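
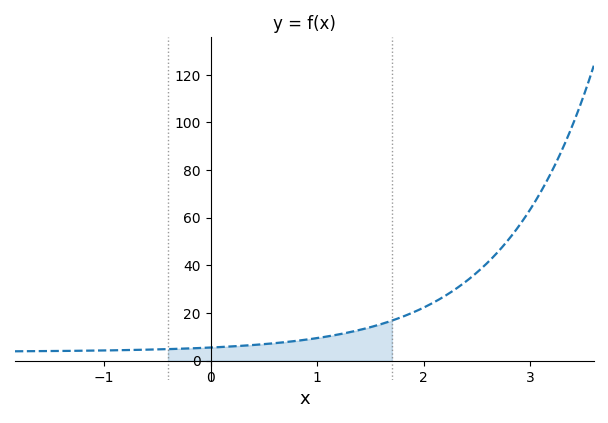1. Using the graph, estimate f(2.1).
24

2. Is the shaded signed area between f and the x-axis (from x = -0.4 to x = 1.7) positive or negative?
positive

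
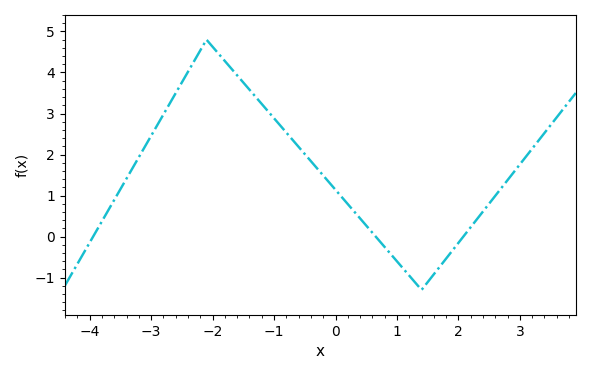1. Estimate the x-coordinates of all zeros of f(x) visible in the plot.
-4, 0.6, 2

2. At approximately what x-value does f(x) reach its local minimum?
1.4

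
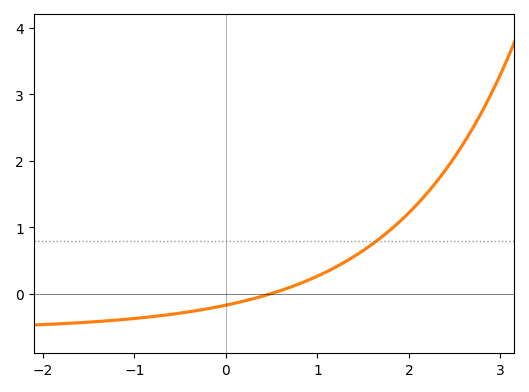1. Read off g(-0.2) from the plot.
-0.2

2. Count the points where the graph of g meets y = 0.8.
1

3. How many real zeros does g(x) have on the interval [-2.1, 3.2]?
1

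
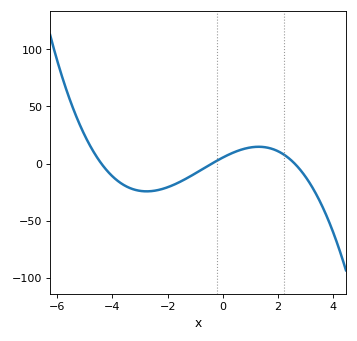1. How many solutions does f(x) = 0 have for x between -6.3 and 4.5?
3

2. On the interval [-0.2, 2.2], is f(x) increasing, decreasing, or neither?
neither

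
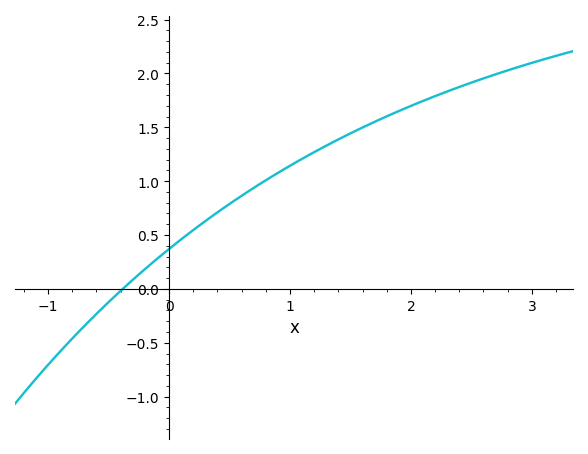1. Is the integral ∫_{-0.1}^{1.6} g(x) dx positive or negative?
positive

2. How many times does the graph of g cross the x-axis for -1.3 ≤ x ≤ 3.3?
1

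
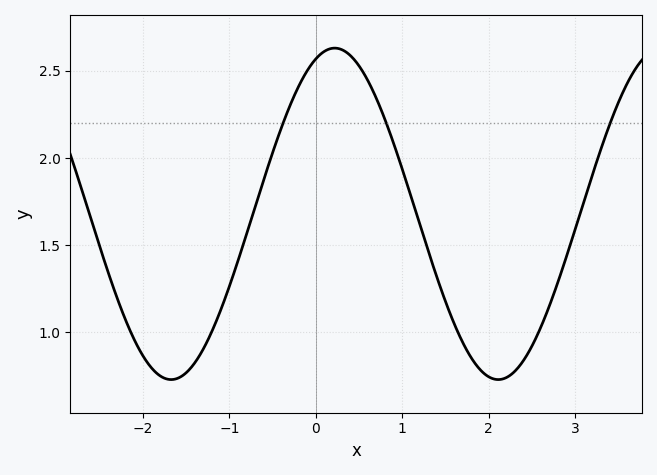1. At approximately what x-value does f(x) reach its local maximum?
0.216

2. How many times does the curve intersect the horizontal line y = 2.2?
3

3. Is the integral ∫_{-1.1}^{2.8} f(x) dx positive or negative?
positive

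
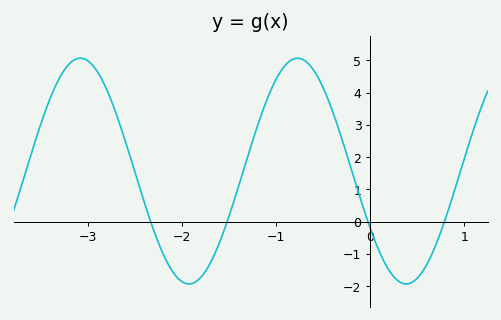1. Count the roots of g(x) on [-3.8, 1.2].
4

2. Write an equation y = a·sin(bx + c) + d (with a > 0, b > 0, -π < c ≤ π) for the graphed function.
y = 3.5sin(2.72x - 2.61) + 1.57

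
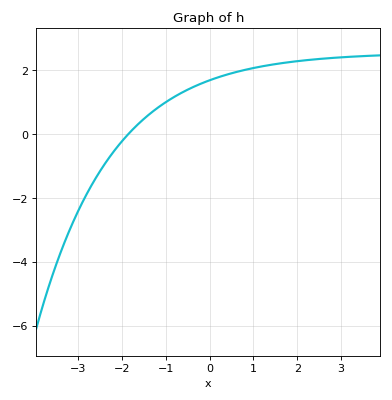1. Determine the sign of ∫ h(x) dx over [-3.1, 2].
positive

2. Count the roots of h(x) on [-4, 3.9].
1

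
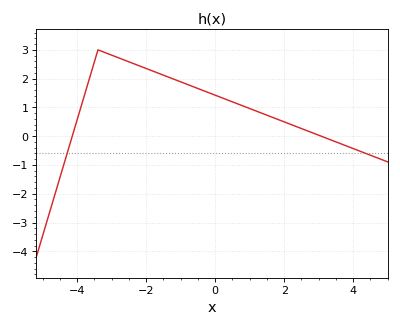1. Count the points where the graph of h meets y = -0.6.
2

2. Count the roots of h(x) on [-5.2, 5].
2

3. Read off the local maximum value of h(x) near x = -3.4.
3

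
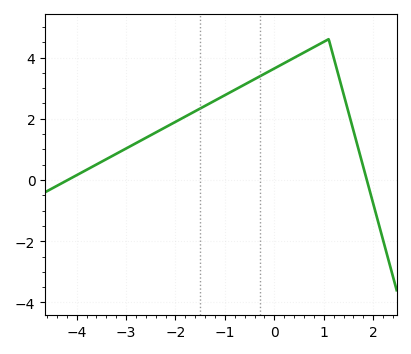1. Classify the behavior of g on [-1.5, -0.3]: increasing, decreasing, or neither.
increasing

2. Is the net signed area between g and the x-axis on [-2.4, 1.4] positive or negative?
positive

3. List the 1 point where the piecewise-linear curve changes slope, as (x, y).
(1.1, 4.6)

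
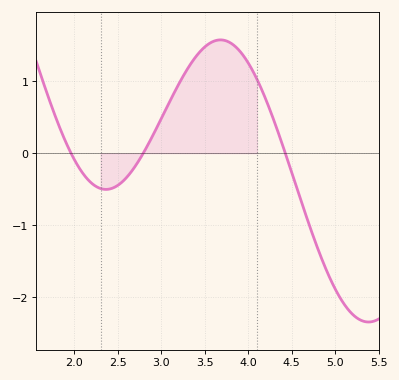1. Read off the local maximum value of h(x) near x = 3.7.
1.6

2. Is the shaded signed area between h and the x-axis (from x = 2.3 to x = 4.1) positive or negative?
positive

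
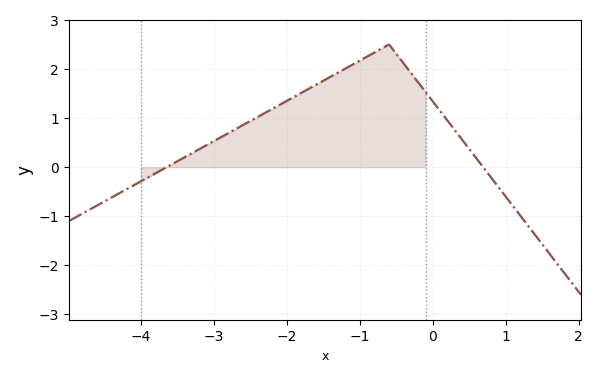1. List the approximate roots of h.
-3.6, 0.7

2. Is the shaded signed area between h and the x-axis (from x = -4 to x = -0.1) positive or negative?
positive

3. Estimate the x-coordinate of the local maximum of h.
-0.6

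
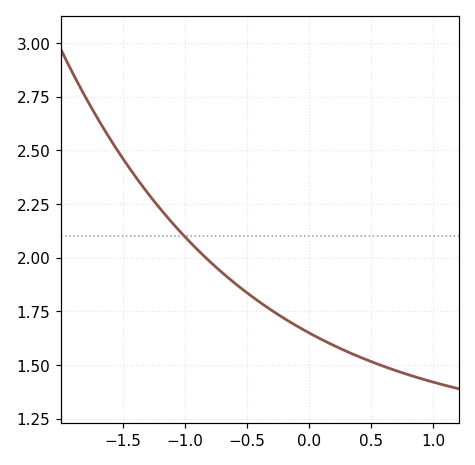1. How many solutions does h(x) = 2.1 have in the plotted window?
1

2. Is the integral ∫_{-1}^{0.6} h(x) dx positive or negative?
positive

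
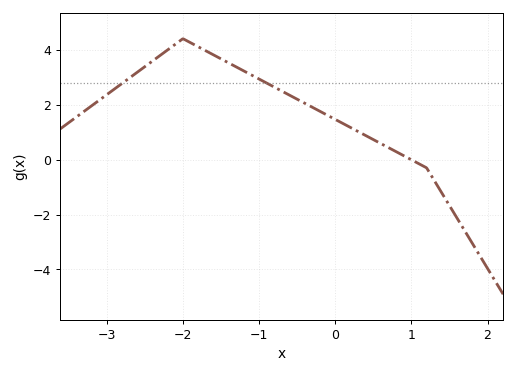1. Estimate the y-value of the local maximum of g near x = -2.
4.4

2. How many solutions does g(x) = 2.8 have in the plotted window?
2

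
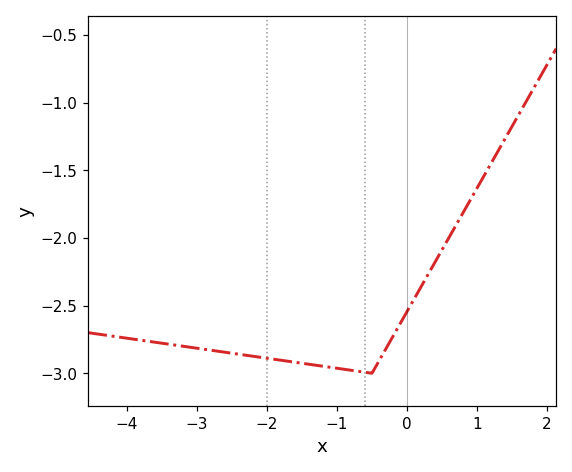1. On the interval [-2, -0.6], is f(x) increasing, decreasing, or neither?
decreasing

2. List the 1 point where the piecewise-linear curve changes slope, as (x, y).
(-0.5, -3)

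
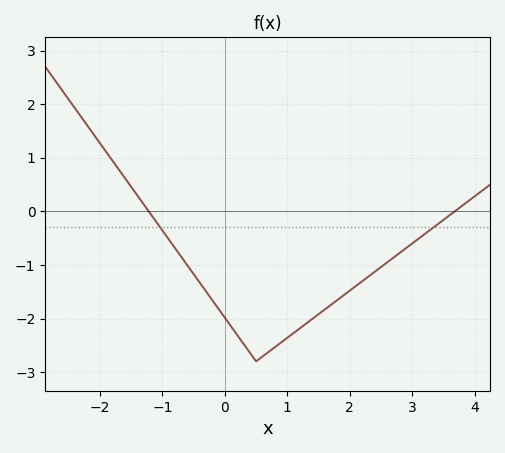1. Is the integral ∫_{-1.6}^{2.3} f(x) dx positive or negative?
negative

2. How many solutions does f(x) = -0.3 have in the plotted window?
2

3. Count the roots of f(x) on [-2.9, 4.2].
2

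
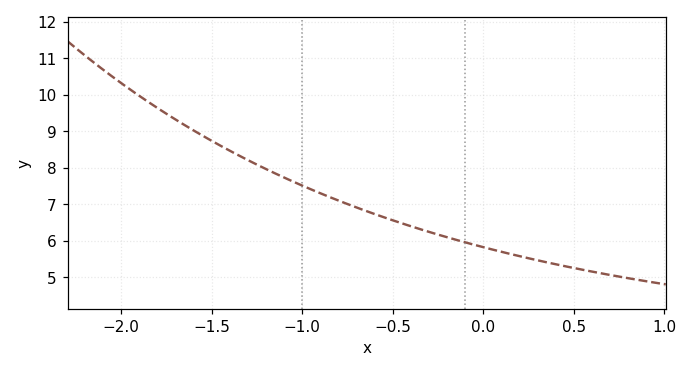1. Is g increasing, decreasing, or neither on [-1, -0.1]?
decreasing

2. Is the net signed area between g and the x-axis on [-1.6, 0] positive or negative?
positive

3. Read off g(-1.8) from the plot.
9.64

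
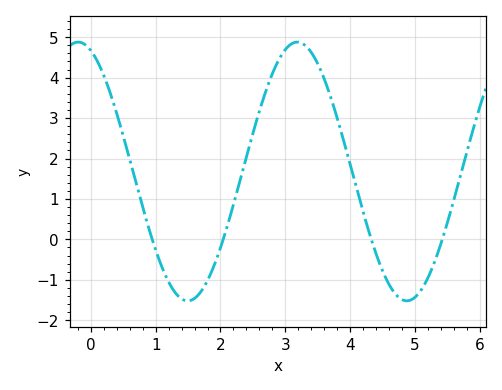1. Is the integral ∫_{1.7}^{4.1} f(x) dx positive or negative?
positive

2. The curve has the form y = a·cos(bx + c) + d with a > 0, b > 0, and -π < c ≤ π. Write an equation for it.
y = 3.2cos(1.9x + 0.36) + 1.68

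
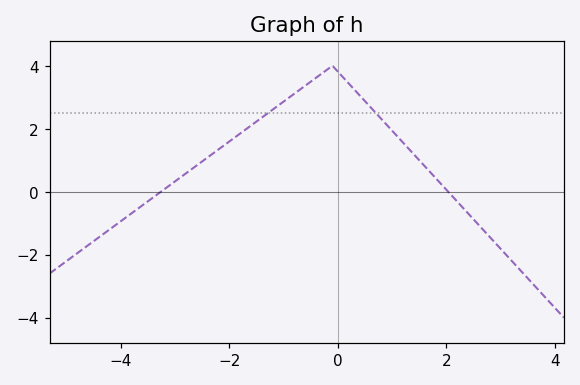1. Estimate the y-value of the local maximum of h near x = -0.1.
4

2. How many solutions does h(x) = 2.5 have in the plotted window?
2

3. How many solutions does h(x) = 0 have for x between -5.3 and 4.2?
2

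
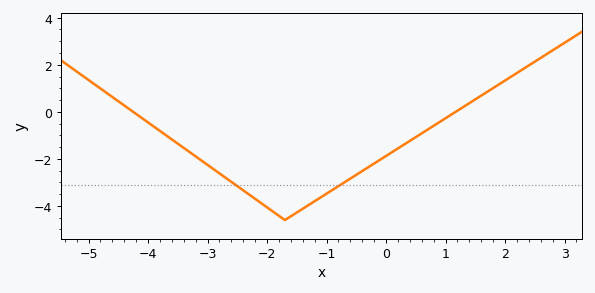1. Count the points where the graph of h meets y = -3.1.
2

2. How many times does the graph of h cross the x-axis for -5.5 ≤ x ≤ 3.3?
2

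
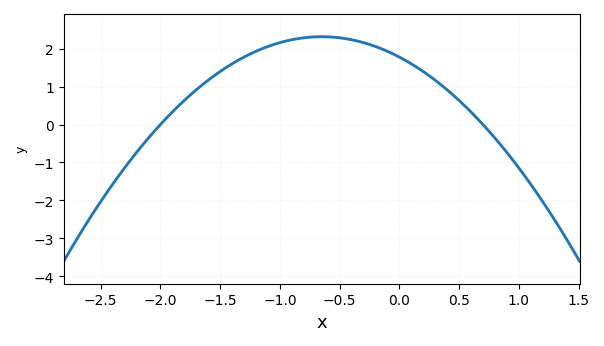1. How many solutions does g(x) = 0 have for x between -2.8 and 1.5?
2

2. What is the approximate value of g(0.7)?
0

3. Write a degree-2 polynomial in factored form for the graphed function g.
y = -1.27(x + 2)(x - 0.7)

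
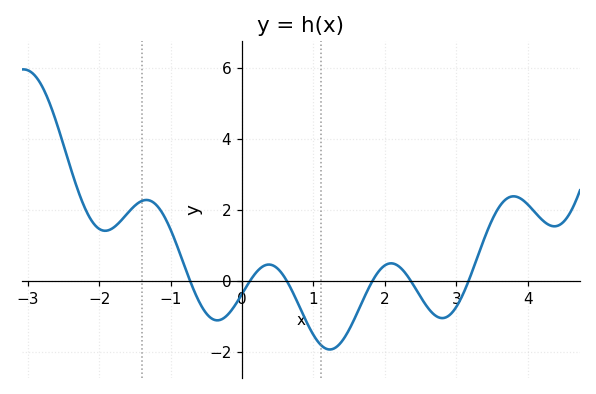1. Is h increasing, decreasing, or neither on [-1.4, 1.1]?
neither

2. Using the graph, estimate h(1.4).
-1.7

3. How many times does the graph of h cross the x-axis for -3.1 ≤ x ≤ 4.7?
6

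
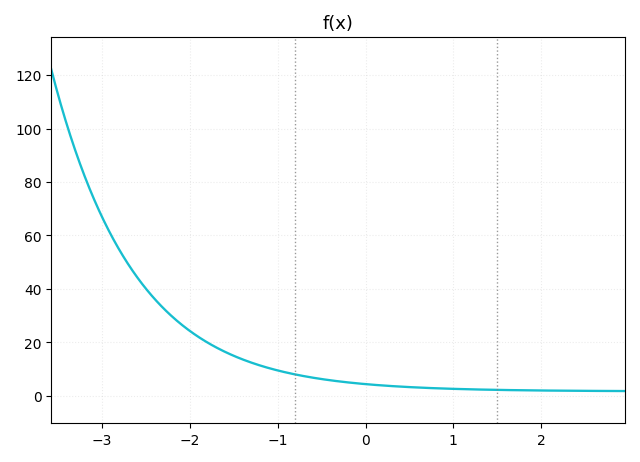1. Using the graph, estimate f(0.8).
2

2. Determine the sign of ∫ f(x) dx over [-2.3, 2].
positive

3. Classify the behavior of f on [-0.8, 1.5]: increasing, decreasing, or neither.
decreasing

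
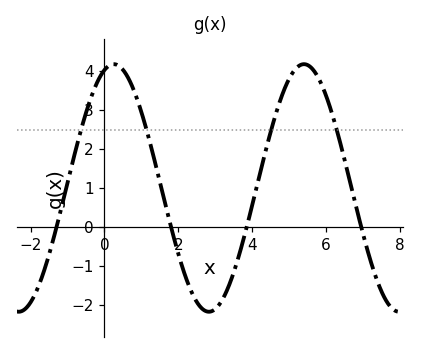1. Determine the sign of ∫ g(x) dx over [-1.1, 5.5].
positive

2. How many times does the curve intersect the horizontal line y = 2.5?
4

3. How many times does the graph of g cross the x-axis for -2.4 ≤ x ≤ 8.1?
4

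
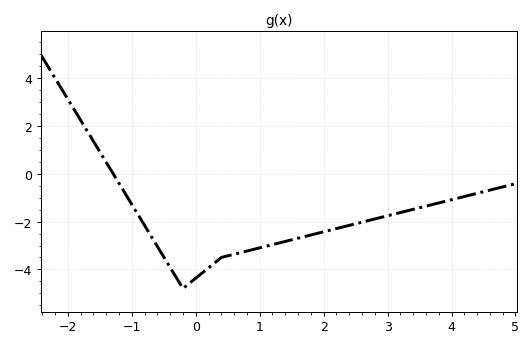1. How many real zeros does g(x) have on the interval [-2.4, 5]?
1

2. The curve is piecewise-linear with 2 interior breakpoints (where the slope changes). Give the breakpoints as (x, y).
(-0.2, -4.8); (0.4, -3.5)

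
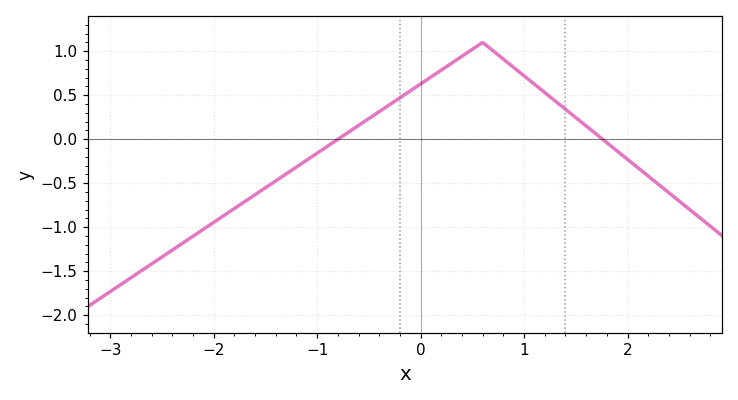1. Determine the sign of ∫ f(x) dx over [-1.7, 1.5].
positive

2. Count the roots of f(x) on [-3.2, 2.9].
2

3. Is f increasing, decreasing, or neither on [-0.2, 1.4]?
neither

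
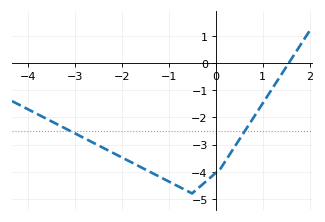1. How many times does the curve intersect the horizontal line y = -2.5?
2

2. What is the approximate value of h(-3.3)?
-2.32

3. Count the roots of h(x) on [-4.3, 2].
1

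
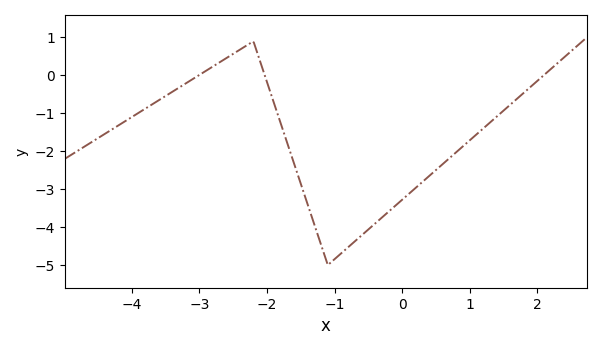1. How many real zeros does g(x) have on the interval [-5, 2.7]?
3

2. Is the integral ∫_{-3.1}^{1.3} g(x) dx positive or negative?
negative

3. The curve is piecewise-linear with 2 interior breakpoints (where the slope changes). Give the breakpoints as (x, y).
(-2.2, 0.9); (-1.1, -5)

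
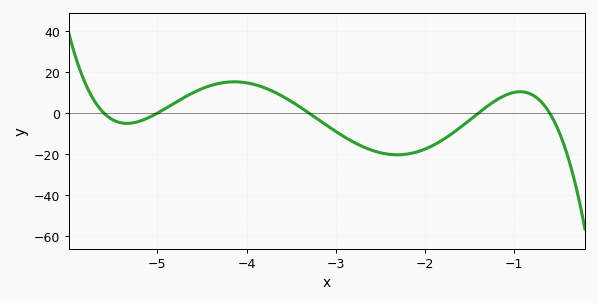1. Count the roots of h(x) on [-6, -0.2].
5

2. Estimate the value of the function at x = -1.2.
6.28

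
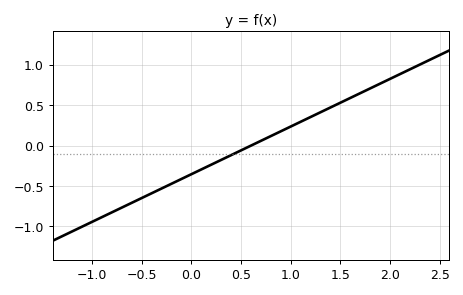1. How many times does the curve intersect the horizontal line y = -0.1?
1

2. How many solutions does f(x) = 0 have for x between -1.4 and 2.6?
1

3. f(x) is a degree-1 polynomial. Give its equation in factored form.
y = 0.59(x - 0.6)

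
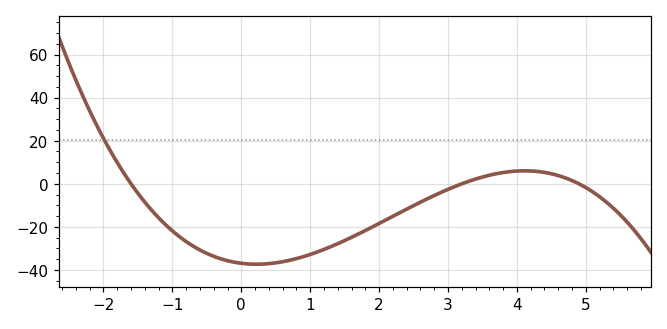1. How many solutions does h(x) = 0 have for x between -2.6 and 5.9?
3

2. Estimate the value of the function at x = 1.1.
-32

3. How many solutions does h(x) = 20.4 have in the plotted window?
1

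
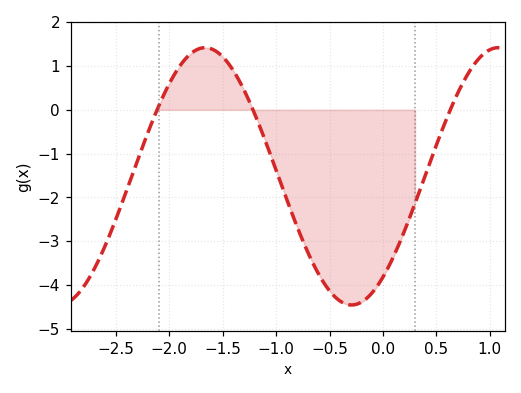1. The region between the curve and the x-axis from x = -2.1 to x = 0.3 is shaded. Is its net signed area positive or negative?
negative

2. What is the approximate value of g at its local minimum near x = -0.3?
-4.46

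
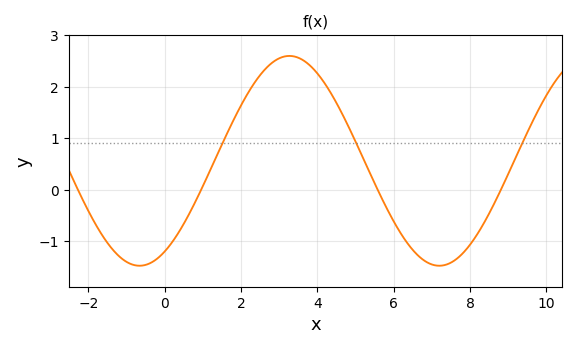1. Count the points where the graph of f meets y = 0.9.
3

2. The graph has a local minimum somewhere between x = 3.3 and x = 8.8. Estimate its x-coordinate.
7.19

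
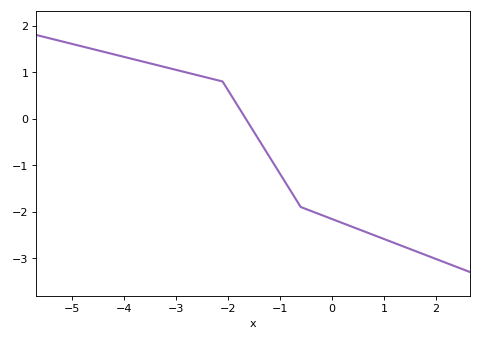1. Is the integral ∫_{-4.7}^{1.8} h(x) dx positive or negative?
negative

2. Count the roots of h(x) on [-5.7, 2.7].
1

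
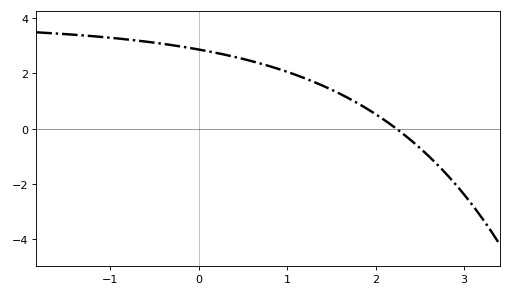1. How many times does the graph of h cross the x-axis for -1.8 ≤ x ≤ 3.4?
1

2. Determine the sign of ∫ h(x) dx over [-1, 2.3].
positive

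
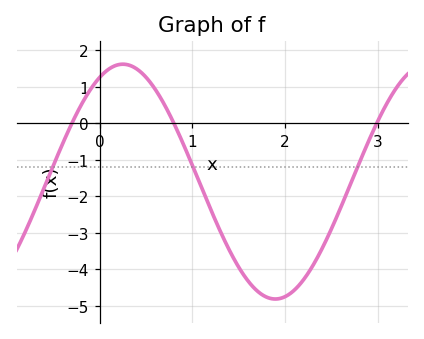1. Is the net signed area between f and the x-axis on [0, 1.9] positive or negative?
negative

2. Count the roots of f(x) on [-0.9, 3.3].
3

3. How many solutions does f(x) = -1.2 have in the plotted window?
3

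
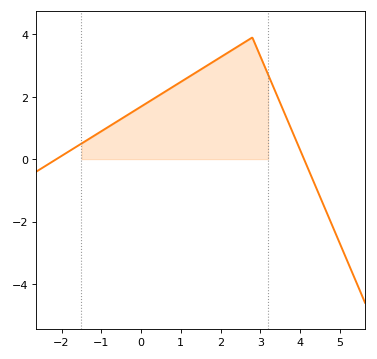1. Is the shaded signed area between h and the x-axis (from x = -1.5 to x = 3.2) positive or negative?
positive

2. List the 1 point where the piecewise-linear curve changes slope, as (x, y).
(2.8, 3.9)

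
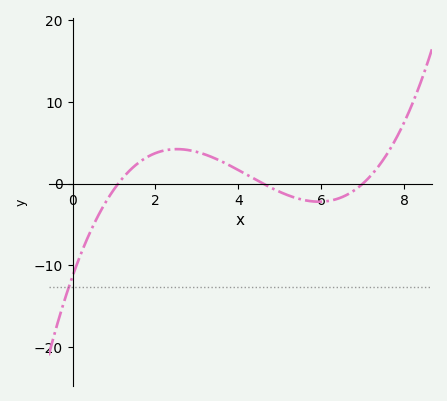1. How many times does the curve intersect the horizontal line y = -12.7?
1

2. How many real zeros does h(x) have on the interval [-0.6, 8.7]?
3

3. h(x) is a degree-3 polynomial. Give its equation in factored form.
y = 0.32(x - 1.1)(x - 4.6)(x - 7)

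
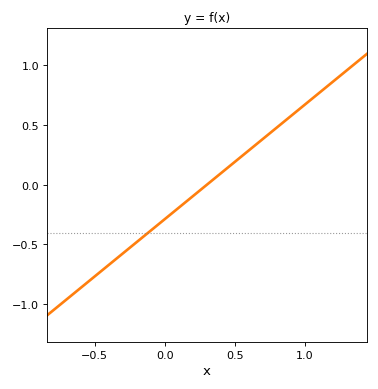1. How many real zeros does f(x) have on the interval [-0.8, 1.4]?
1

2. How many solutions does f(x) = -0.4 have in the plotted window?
1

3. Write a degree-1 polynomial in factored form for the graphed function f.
y = 0.96(x - 0.3)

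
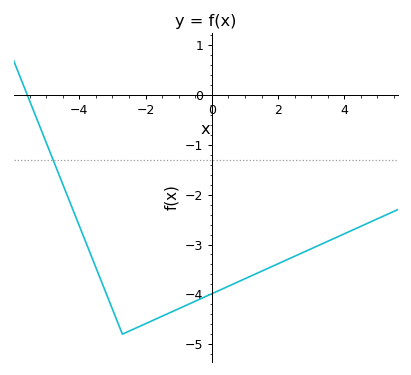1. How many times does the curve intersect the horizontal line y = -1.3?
1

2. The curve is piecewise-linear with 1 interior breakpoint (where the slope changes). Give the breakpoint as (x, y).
(-2.7, -4.8)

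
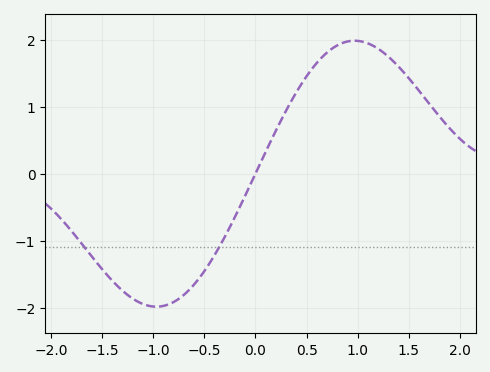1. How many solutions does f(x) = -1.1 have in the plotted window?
2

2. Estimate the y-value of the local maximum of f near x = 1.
1.98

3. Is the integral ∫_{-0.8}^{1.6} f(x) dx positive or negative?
positive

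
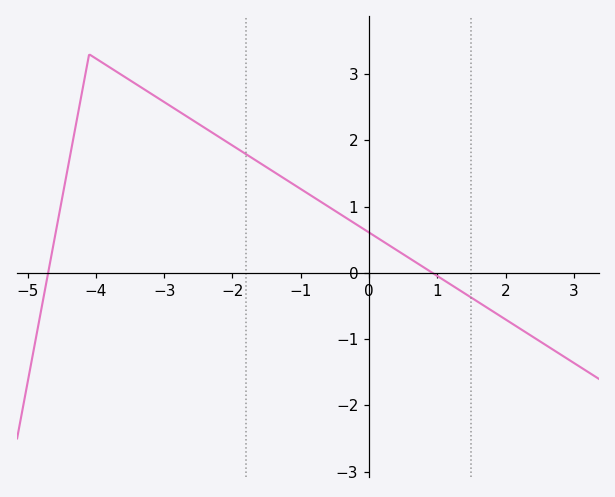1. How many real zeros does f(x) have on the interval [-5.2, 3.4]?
2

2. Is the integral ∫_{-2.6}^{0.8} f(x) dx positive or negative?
positive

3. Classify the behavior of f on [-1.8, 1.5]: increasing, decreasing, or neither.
decreasing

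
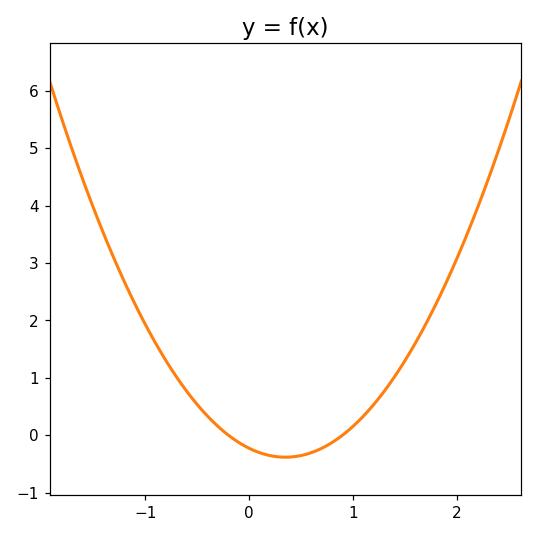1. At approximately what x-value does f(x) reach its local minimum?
0.35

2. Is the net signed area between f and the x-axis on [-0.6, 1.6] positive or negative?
positive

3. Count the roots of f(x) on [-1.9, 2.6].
2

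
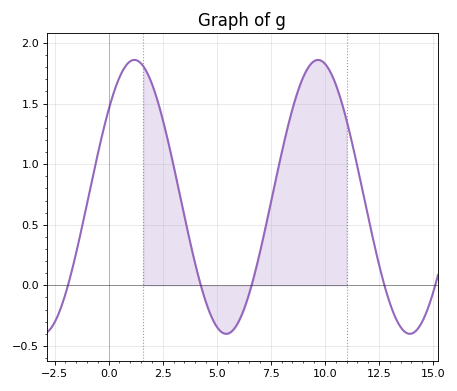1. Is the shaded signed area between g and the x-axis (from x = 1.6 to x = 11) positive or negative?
positive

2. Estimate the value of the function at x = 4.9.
-0.3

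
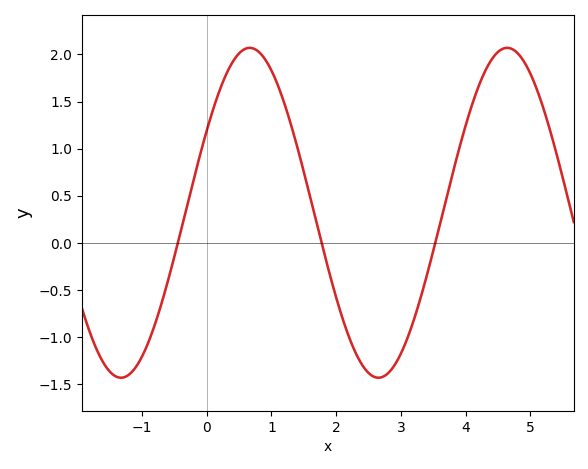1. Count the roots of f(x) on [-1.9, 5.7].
3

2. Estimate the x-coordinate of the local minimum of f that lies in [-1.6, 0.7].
-1.4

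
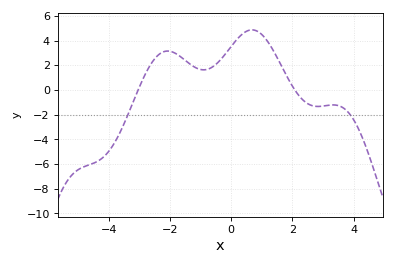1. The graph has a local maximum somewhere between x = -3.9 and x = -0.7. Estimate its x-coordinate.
-2.08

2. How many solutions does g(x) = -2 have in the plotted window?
2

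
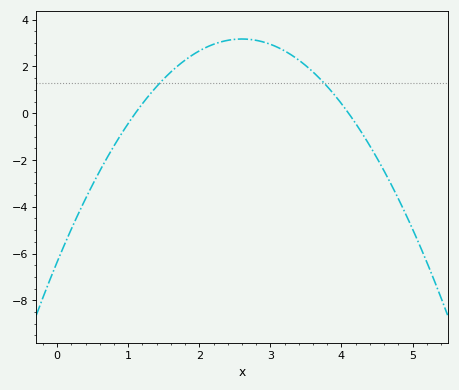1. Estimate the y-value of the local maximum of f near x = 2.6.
3.17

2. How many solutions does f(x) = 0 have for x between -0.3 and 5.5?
2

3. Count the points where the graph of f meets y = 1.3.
2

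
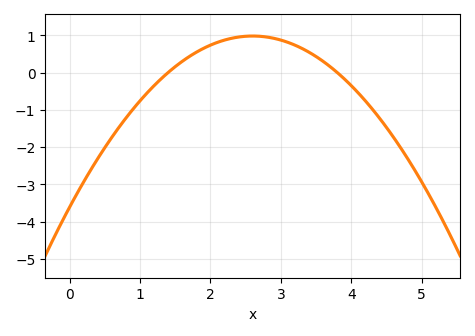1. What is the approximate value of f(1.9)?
0.6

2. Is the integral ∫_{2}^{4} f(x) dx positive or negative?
positive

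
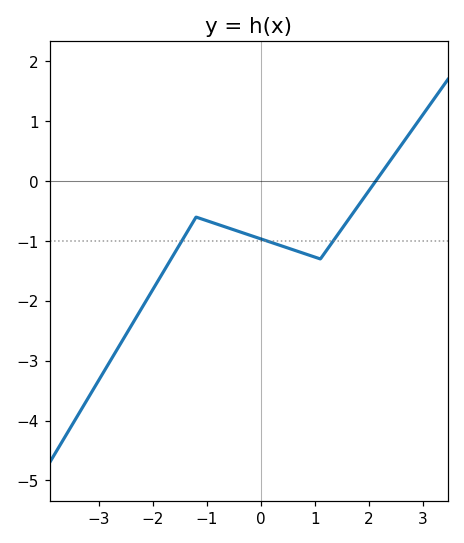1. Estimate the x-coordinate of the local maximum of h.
-1.2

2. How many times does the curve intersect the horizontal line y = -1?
3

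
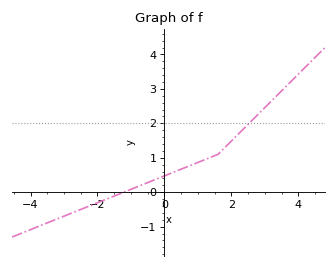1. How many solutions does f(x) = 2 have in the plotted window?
1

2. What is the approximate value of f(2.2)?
1.68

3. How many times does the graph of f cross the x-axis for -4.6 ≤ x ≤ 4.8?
1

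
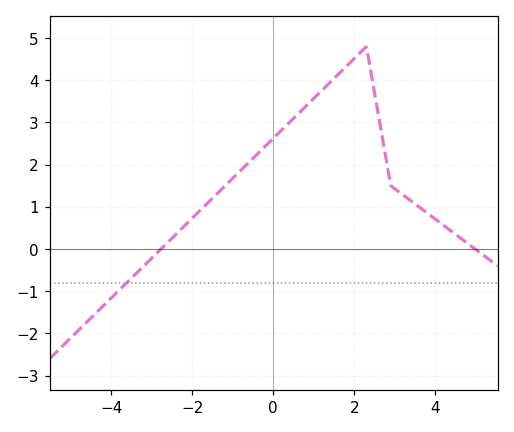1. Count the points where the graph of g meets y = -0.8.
1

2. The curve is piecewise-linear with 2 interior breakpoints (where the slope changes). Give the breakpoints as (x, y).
(2.3, 4.8); (2.9, 1.5)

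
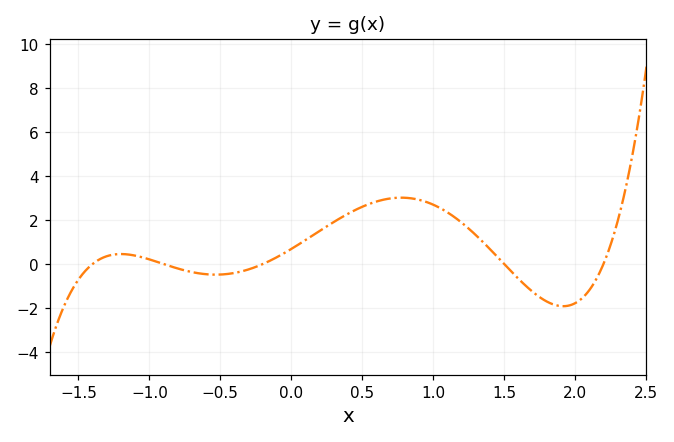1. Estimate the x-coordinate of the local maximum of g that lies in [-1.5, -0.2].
-1.2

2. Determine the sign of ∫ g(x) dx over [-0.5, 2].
positive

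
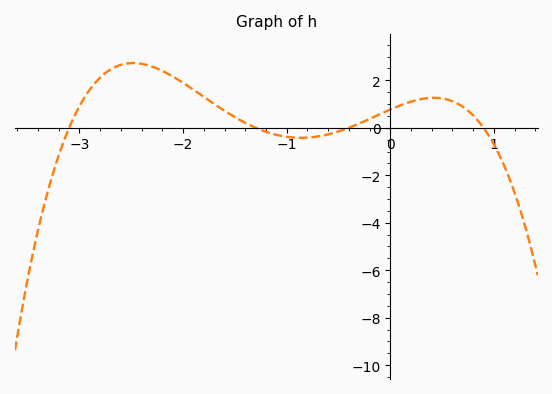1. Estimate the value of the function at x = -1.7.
1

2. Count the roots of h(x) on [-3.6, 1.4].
4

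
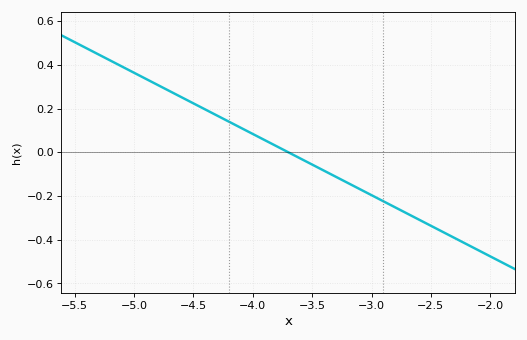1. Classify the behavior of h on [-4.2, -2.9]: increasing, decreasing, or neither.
decreasing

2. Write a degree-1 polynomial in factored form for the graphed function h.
y = -0.28(x + 3.7)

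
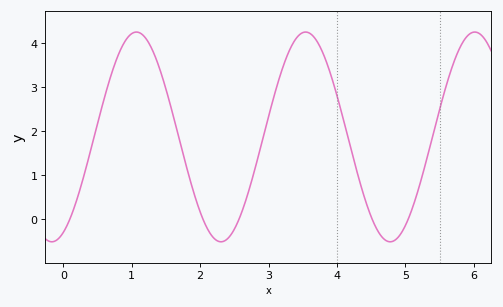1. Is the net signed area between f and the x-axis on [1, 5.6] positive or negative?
positive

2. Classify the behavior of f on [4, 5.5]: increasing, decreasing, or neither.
neither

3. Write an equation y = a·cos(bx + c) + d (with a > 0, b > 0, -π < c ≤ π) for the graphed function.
y = 2.38cos(2.5x - 2.7) + 1.87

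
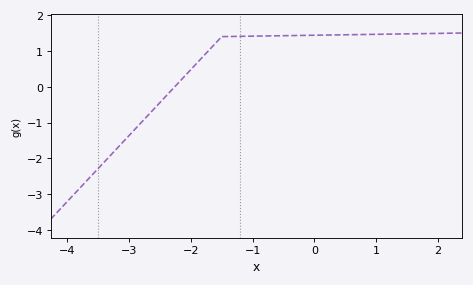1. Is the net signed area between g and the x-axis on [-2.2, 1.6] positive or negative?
positive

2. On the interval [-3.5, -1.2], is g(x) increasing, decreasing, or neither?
increasing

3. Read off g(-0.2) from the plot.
1.43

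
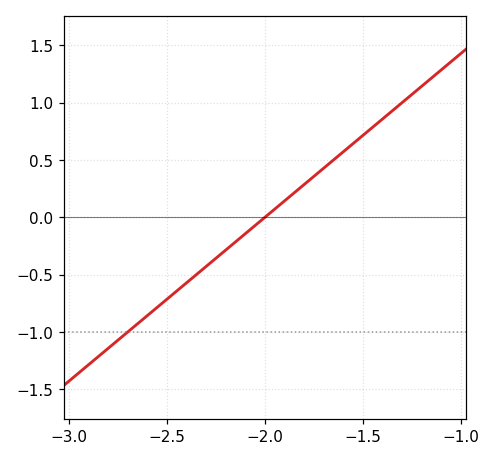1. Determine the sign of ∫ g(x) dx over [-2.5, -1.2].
positive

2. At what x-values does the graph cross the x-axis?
-2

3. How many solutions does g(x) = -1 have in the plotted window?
1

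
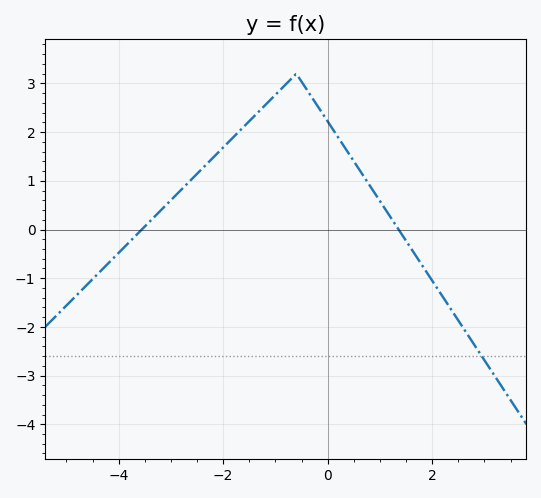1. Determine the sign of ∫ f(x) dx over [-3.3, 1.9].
positive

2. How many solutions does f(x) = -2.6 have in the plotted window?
1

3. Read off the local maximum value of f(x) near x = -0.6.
3.2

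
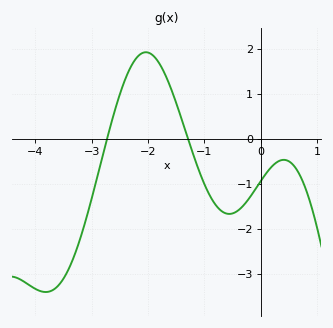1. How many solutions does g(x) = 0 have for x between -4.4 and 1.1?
2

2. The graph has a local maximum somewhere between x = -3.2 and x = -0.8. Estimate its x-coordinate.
-2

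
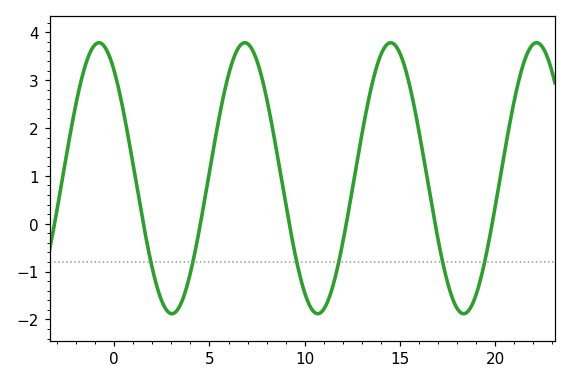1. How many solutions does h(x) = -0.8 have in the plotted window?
6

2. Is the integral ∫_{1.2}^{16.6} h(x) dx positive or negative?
positive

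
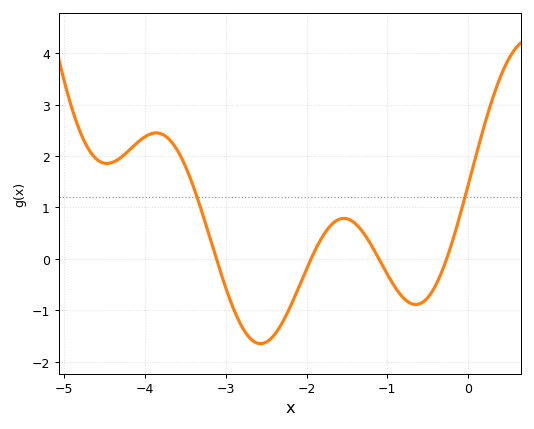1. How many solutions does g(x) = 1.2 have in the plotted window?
2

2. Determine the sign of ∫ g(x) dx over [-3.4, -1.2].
negative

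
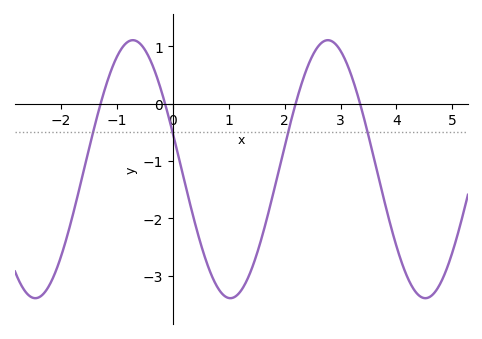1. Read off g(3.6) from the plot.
-1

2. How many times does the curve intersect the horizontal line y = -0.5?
4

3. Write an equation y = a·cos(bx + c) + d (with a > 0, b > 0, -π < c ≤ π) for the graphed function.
y = 2.25cos(1.8x + 1.3) - 1.14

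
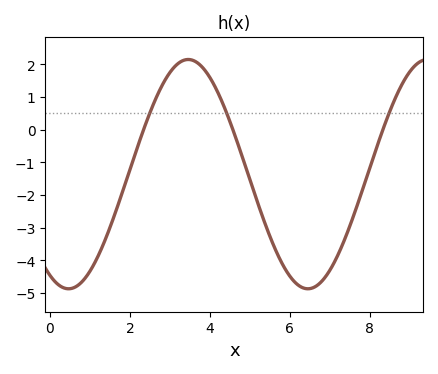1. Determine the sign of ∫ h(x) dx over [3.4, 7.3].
negative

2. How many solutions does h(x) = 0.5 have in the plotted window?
3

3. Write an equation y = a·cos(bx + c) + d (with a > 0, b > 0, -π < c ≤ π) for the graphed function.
y = 3.51cos(1.1x + 2.7) - 1.36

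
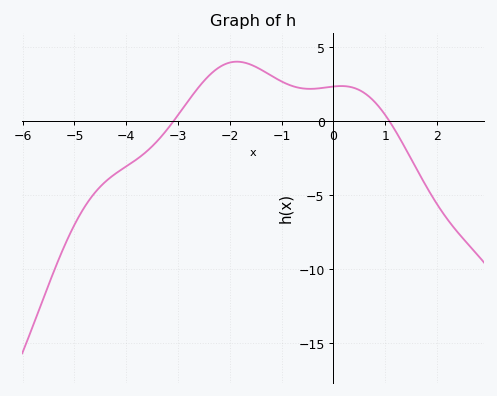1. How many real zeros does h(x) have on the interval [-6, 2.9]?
2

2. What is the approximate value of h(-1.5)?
3.67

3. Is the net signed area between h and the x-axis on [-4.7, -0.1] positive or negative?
positive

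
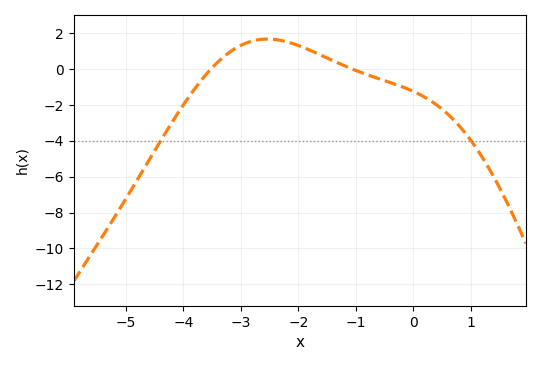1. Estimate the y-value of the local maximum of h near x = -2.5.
1.6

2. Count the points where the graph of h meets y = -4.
2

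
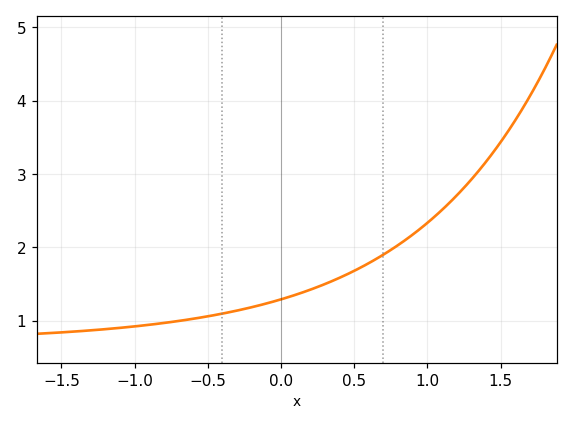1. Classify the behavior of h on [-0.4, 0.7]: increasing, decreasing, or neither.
increasing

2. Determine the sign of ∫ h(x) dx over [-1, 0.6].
positive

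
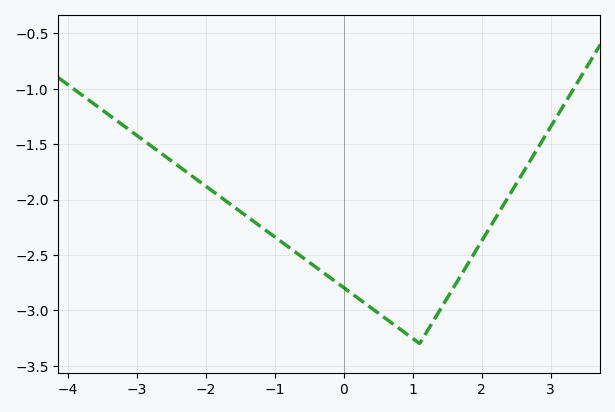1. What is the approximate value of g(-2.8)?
-1.51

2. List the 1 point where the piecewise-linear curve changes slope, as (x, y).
(1.1, -3.3)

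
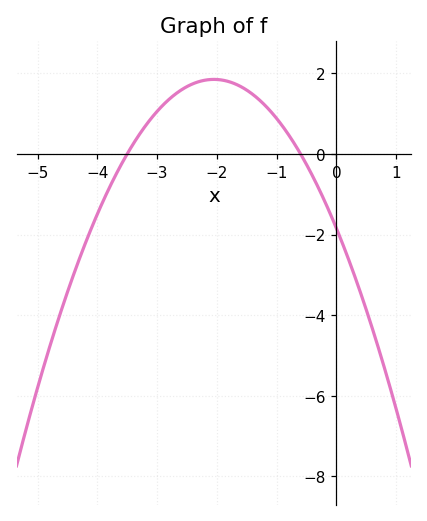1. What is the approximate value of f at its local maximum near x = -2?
1.85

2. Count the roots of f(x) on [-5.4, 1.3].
2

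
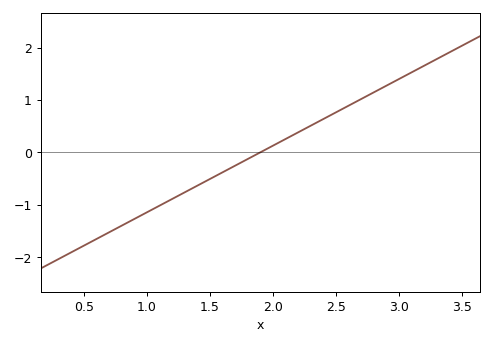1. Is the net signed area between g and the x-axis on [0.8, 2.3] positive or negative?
negative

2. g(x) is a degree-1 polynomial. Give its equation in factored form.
y = 1.27(x - 1.9)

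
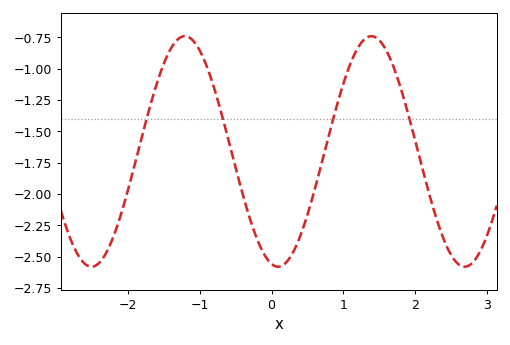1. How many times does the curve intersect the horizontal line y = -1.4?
4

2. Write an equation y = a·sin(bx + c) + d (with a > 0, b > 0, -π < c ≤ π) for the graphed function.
y = 0.92sin(2.42x - 1.79) - 1.66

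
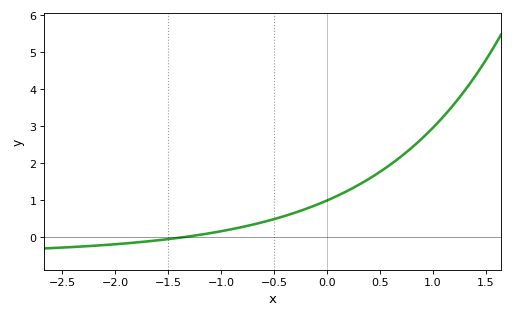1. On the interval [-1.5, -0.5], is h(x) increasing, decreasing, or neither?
increasing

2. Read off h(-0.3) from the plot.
0.7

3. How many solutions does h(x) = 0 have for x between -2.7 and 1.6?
1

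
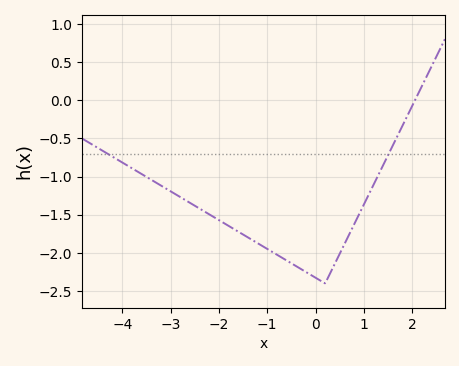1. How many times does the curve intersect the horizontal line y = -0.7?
2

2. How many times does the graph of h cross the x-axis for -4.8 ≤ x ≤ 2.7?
1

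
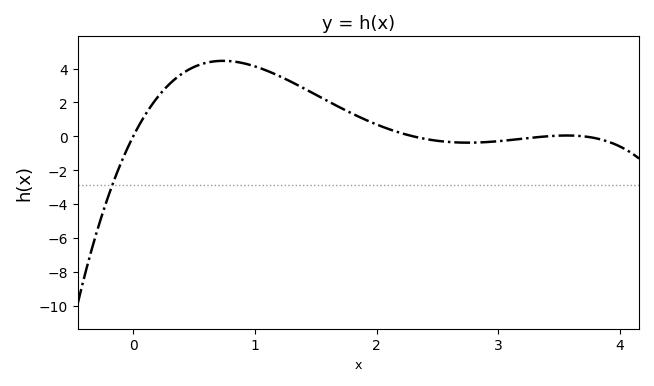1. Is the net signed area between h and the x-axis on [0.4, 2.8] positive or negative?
positive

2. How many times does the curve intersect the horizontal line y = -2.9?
1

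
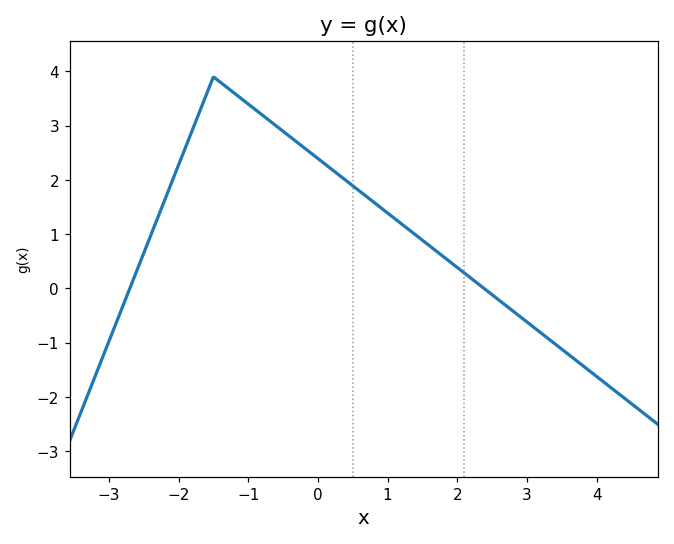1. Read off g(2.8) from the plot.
-0.4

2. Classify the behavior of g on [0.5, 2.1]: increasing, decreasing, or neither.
decreasing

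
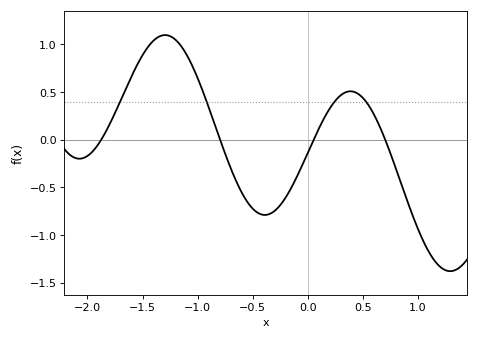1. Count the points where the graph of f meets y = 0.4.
4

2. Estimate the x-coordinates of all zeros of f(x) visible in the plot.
-1.9, -0.8, 0.05, 0.7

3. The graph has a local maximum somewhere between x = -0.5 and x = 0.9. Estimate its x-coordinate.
0.4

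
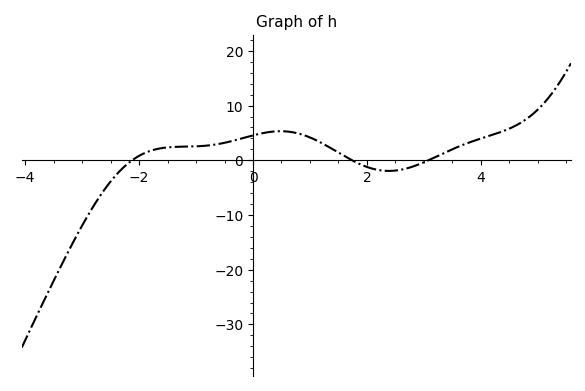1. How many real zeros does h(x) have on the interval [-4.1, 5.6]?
3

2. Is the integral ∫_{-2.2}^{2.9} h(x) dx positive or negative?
positive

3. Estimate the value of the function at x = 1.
4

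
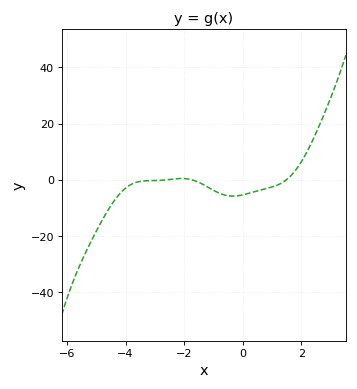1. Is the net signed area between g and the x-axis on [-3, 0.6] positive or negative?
negative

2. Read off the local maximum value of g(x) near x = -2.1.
0.482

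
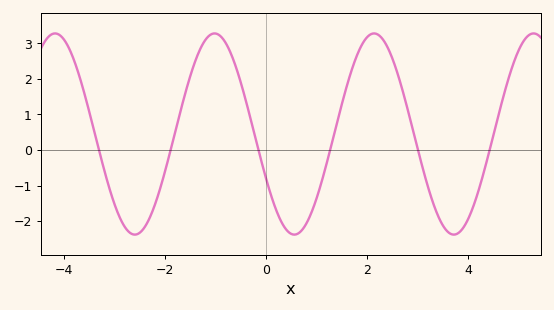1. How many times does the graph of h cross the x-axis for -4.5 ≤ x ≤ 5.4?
6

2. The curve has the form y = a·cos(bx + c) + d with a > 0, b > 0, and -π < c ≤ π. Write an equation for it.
y = 2.83cos(2x + 2) + 0.45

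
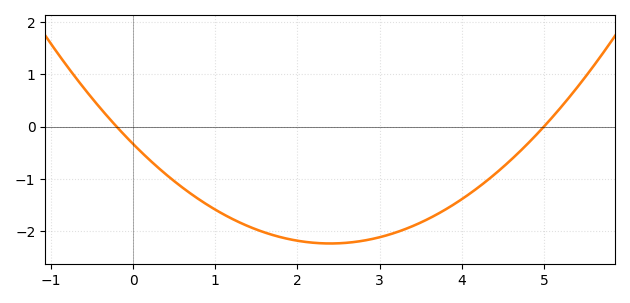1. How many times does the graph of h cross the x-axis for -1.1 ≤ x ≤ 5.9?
2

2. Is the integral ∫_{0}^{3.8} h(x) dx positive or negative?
negative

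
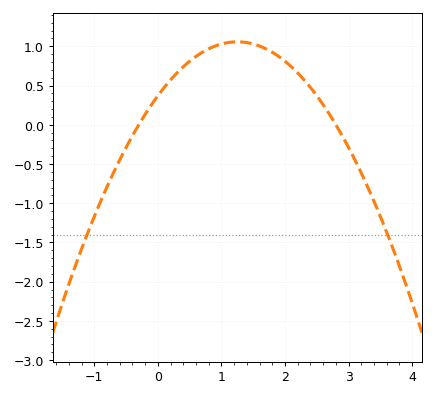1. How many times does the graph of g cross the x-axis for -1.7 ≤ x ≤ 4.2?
2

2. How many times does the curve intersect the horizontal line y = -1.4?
2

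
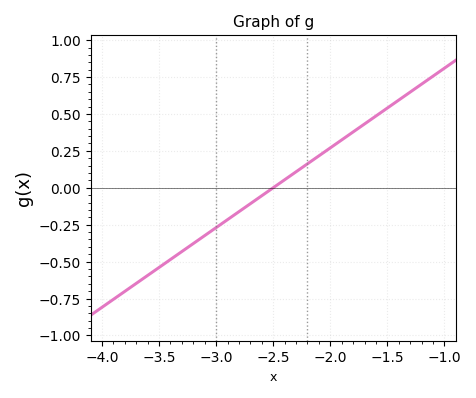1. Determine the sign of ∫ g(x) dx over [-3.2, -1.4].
positive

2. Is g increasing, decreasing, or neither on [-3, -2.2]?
increasing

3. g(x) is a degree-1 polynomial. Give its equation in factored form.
y = 0.54(x + 2.5)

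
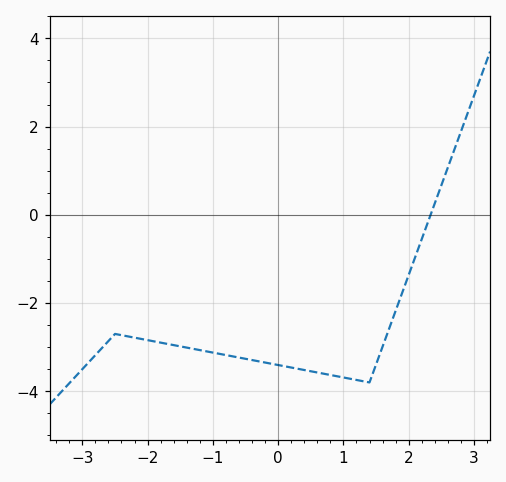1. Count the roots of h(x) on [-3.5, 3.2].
1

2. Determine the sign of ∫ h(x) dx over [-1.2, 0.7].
negative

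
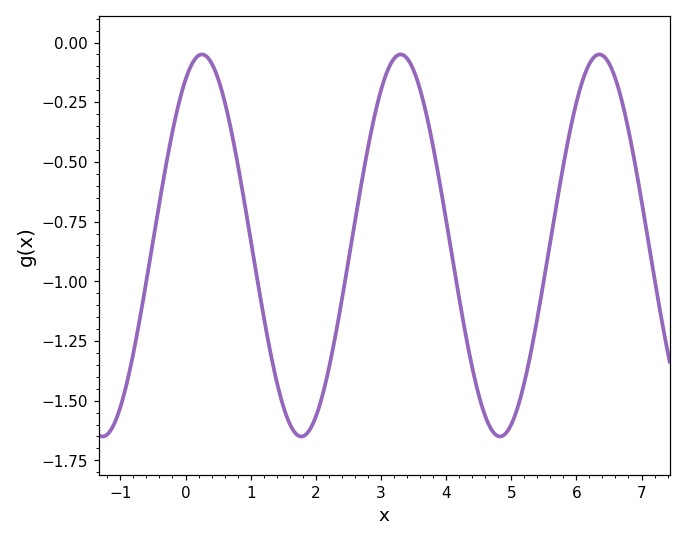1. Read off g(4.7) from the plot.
-1.62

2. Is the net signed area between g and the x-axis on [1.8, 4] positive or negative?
negative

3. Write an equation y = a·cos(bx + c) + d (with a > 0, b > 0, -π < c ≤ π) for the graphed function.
y = 0.8cos(2.06x - 0.52) - 0.85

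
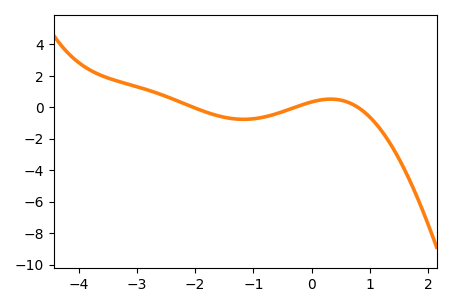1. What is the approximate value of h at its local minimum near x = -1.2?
-0.771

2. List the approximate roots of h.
-2.04, -0.281, 0.788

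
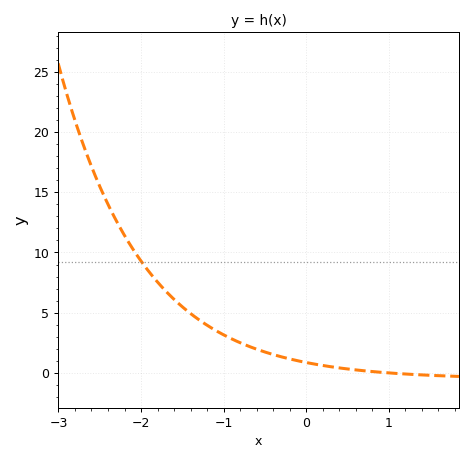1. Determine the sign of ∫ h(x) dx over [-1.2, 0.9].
positive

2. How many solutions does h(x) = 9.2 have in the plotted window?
1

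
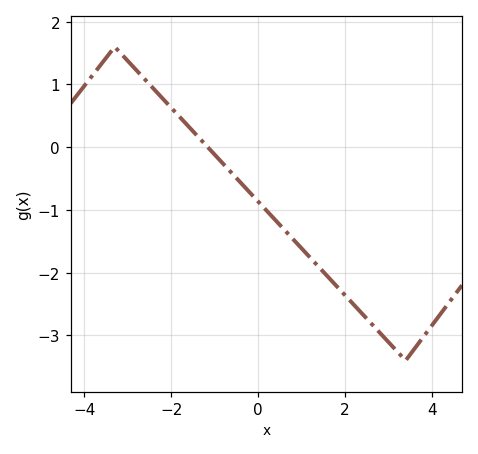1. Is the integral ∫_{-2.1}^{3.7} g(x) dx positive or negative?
negative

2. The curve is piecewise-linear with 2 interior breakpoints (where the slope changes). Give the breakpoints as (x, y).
(-3.3, 1.6); (3.4, -3.4)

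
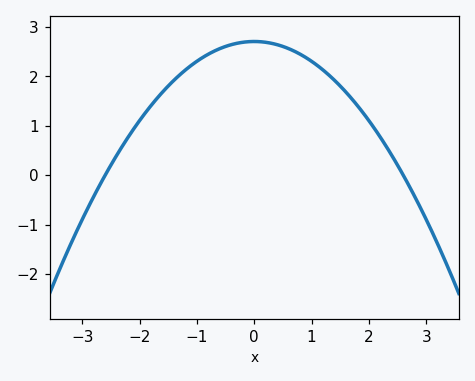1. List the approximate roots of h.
-2.6, 2.6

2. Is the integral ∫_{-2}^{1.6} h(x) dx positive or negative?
positive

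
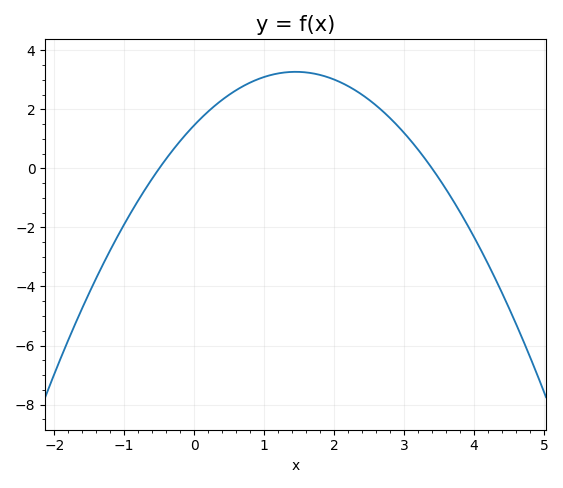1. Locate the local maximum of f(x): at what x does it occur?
1.4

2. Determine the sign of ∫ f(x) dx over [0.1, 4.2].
positive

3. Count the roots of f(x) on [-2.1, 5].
2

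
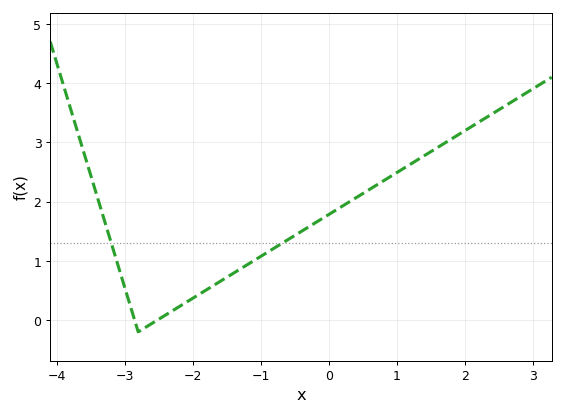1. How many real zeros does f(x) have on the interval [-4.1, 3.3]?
2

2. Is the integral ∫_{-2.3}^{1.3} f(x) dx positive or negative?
positive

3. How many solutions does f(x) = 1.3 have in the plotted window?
2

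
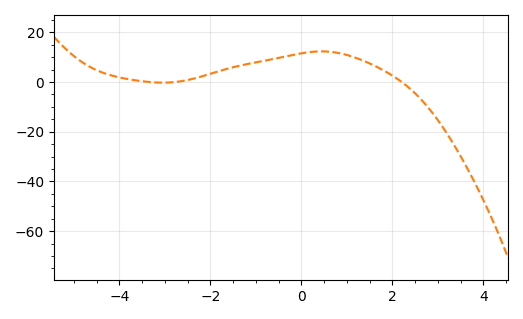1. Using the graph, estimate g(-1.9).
3.88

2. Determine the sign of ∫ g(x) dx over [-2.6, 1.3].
positive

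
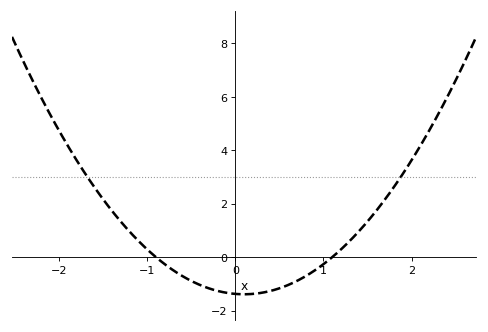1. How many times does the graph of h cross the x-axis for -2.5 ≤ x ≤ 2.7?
2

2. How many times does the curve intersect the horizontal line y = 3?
2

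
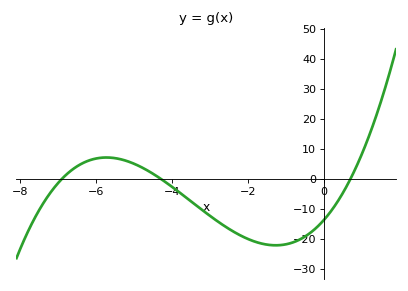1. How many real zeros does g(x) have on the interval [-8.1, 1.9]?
3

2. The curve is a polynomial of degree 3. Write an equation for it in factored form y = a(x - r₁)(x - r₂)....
y = 0.66(x + 6.9)(x + 4.3)(x - 0.7)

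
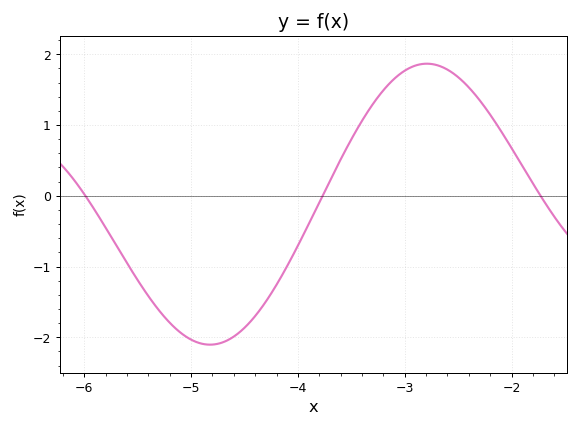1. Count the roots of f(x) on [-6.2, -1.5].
3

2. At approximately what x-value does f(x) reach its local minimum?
-4.82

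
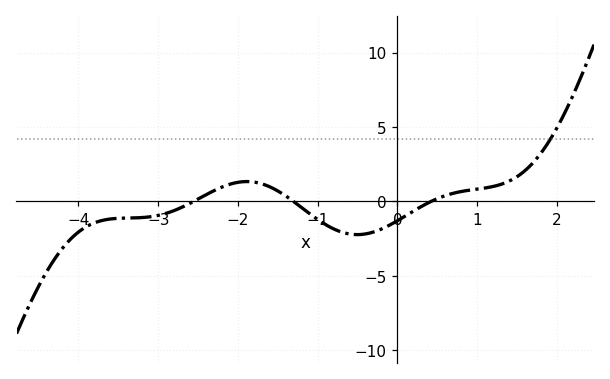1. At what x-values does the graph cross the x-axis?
-2.56, -1.3, 0.421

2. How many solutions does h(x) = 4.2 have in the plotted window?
1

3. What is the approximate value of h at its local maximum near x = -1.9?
1.34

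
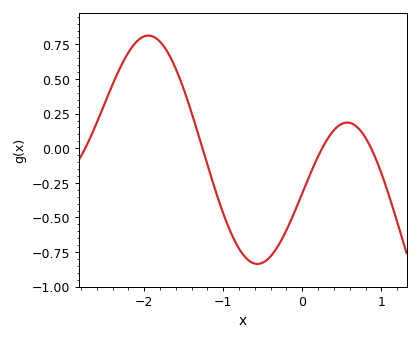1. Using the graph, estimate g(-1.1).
-0.3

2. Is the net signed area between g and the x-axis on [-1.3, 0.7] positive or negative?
negative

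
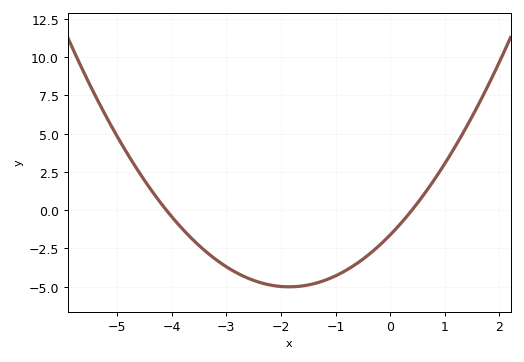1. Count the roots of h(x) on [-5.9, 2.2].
2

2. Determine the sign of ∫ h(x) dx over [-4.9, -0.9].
negative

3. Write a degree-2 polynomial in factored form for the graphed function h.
y = 0.99(x + 4.1)(x - 0.4)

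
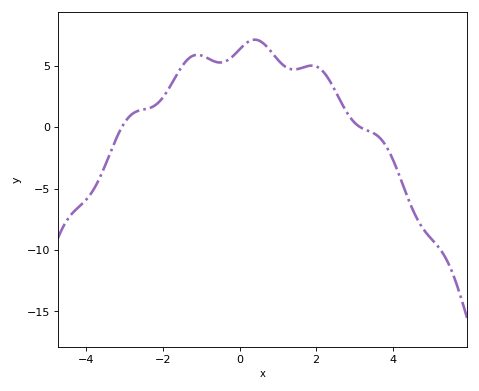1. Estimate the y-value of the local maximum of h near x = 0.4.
7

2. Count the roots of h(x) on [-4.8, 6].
2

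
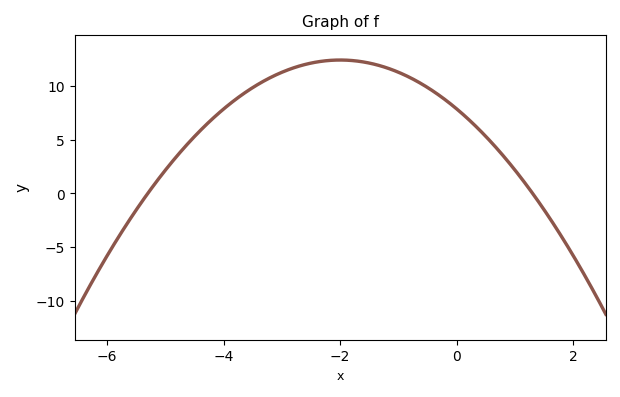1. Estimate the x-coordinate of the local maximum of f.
-2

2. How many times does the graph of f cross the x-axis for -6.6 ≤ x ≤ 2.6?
2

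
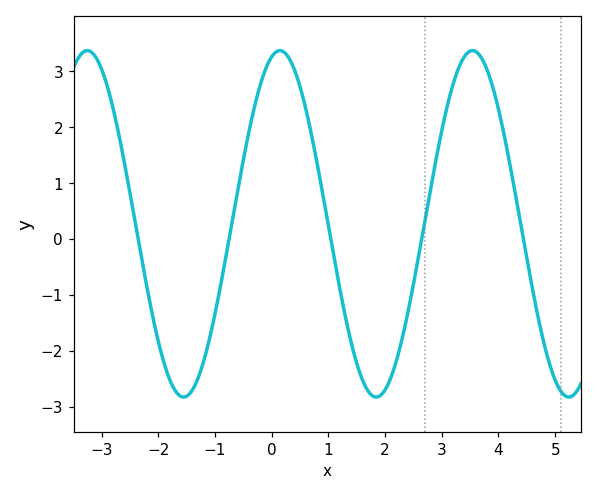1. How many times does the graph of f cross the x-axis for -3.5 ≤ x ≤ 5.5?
5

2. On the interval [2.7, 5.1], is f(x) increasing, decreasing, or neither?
neither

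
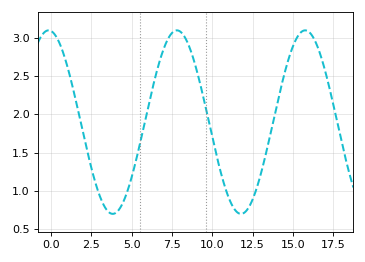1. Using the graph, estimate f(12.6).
0.95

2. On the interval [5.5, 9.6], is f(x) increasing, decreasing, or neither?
neither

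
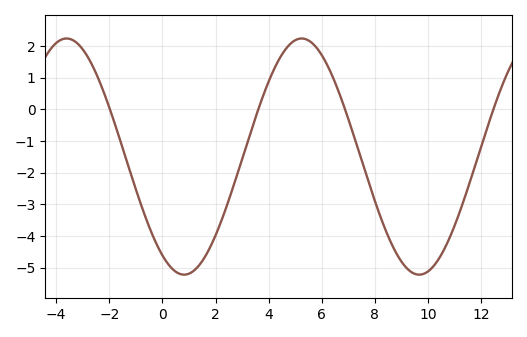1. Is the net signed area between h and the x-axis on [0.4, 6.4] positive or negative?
negative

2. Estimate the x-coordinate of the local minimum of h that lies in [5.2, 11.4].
9.5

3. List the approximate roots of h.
-2, 3.5, 7, 12.5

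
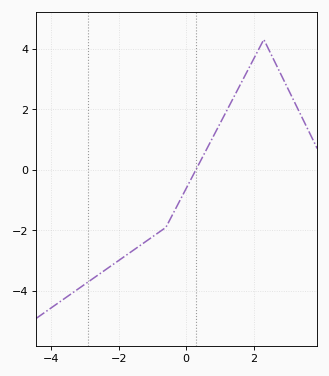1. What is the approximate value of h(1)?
1.52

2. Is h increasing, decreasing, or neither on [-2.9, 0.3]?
increasing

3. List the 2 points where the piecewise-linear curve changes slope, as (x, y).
(-0.6, -1.9); (2.3, 4.3)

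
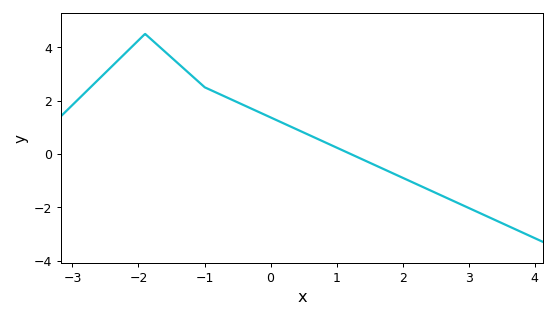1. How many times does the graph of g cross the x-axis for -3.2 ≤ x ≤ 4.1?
1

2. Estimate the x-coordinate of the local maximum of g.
-1.9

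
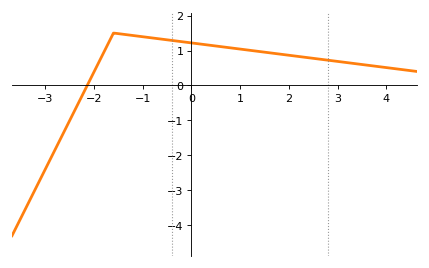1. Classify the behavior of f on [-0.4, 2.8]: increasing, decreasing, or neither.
decreasing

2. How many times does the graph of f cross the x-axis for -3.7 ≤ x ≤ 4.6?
1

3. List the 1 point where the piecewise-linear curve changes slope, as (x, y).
(-1.6, 1.5)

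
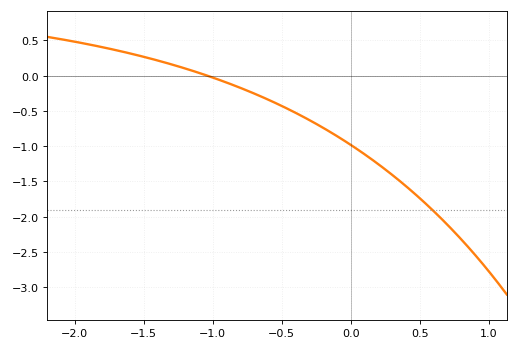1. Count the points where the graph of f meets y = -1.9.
1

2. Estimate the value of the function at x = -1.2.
0.102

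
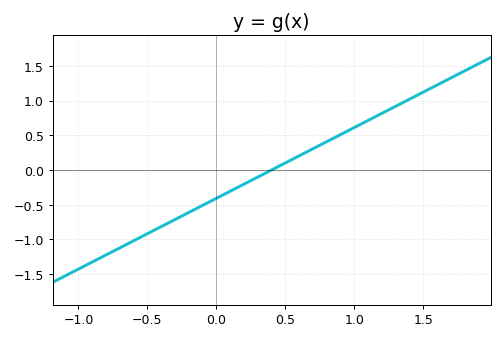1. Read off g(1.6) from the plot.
1.2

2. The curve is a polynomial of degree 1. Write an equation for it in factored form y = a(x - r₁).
y = 1.02(x - 0.4)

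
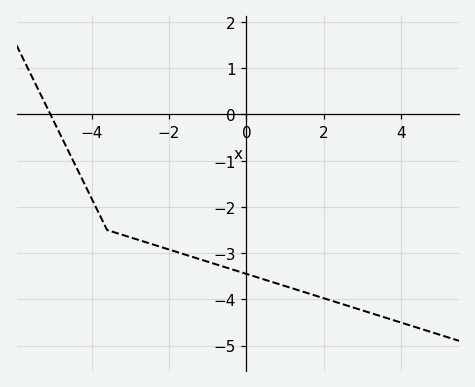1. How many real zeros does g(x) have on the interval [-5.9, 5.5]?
1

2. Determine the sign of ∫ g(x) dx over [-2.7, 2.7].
negative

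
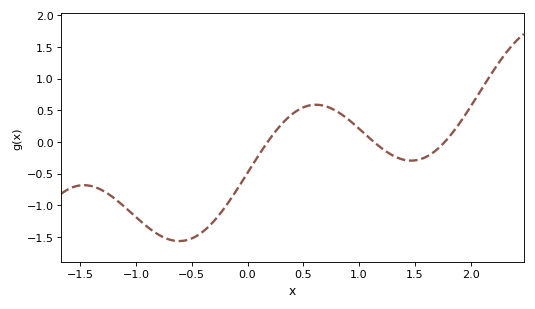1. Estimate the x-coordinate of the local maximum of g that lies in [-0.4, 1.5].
0.613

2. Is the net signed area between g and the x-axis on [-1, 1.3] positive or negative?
negative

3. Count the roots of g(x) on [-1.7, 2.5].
3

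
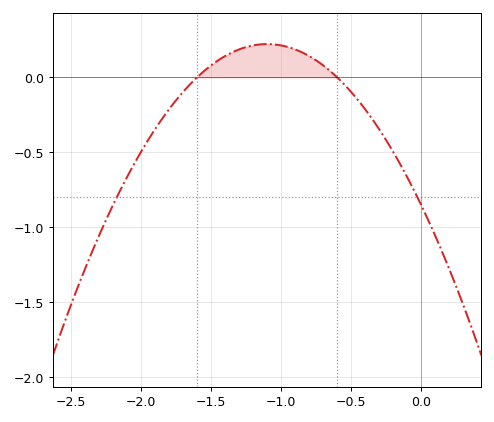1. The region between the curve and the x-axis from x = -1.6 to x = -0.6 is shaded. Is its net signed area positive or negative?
positive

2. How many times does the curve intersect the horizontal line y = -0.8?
2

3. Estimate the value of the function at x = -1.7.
-0.098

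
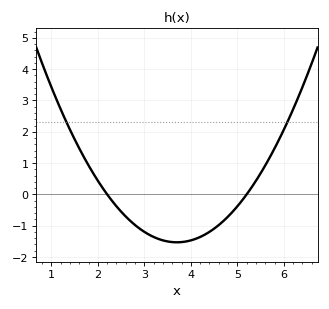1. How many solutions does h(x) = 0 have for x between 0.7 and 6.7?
2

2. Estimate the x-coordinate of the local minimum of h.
3.7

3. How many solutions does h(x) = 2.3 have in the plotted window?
2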